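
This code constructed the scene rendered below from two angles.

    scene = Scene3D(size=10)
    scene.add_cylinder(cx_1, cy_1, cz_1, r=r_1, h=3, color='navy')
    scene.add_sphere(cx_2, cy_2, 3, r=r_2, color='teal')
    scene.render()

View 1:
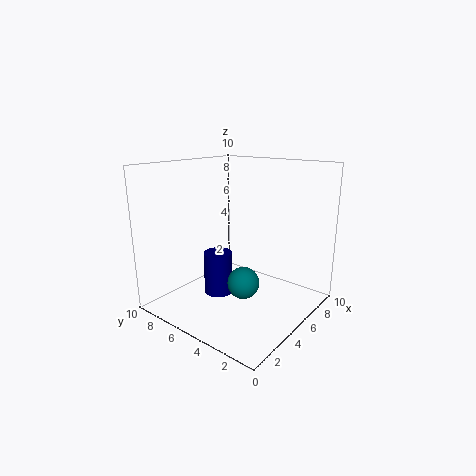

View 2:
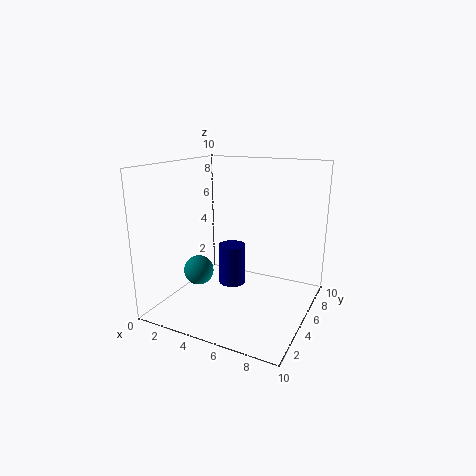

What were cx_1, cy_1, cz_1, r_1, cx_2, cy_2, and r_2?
cx_1 = 4; cy_1 = 6; cz_1 = 1; r_1 = 1; cx_2 = 3; cy_2 = 3; r_2 = 1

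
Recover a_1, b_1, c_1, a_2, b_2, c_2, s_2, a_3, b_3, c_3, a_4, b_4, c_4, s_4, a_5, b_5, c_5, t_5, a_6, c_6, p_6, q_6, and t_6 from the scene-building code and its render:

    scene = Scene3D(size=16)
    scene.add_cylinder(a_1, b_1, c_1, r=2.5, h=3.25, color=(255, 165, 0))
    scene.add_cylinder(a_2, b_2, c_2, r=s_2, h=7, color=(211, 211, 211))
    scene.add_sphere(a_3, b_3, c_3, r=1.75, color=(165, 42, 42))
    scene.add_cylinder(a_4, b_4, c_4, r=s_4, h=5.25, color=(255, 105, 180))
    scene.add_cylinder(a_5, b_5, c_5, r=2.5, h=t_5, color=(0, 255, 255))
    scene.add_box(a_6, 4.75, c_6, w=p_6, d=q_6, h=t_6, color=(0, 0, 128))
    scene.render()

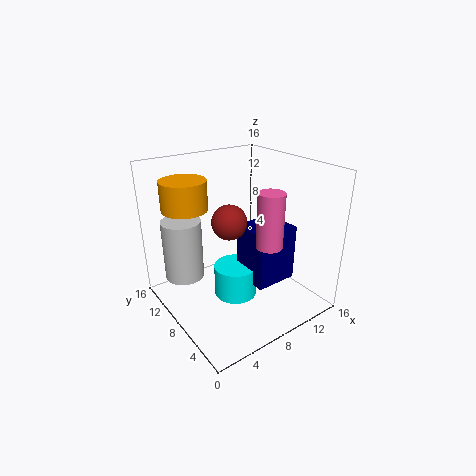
a_1 = 3.5, b_1 = 11.5, c_1 = 11.25, a_2 = 3.25, b_2 = 12.25, c_2 = 2.75, s_2 = 2.25, a_3 = 5.5, b_3 = 6, c_3 = 11.25, a_4 = 7.25, b_4 = 2, c_4 = 9.75, s_4 = 1.25, a_5 = 8, b_5 = 8.5, c_5 = 0.5, t_5 = 3.75, a_6 = 8.75, c_6 = 2.5, p_6 = 5, q_6 = 4.5, t_6 = 6.5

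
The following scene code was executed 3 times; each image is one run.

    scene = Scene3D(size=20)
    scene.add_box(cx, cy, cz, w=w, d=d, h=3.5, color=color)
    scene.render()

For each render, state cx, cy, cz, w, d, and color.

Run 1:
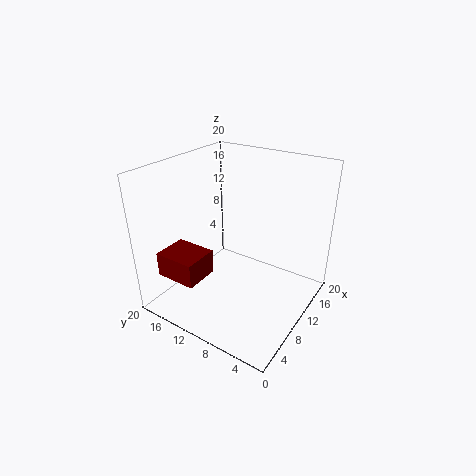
cx = 3; cy = 13; cz = 4.5; w = 5; d = 6; color = 'maroon'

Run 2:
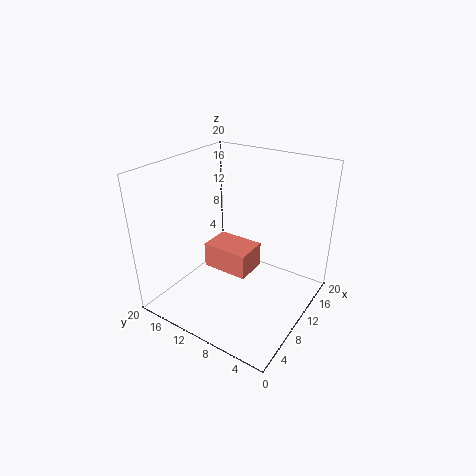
cx = 7.5; cy = 7.5; cz = 5.5; w = 4.5; d = 6.5; color = 'salmon'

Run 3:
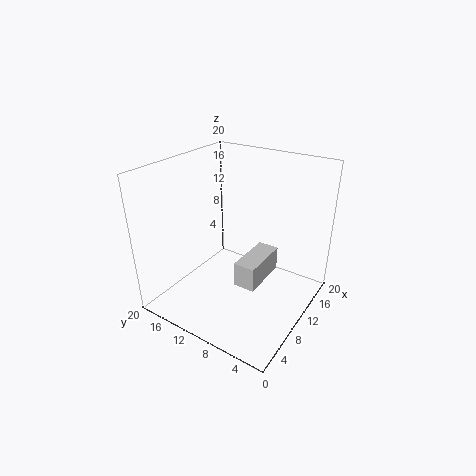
cx = 7.5; cy = 6; cz = 4; w = 7; d = 3; color = 'lightgray'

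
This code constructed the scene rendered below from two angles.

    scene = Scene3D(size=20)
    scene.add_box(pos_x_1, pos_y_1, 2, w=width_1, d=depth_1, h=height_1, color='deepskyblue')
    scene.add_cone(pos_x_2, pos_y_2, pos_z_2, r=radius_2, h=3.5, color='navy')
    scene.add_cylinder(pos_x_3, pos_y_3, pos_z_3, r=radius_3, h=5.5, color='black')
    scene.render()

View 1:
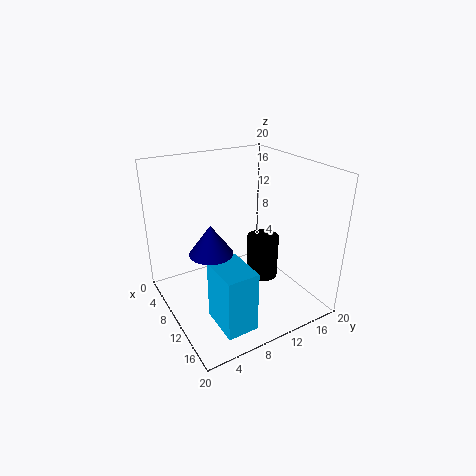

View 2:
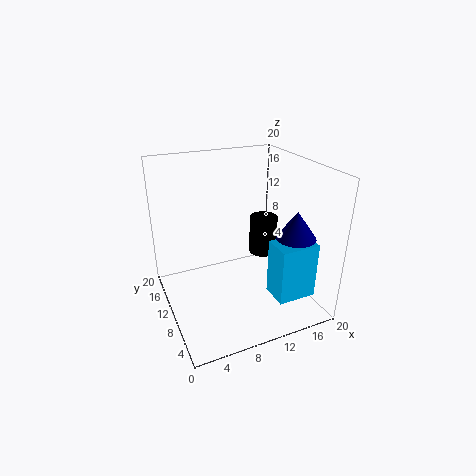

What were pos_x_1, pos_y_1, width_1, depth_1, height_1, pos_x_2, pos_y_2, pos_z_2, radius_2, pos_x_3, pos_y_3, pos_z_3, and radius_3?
pos_x_1 = 13.5; pos_y_1 = 3.5; width_1 = 5.5; depth_1 = 4; height_1 = 8; pos_x_2 = 15; pos_y_2 = 3.5; pos_z_2 = 12; radius_2 = 2.5; pos_x_3 = 14.5; pos_y_3 = 11; pos_z_3 = 6.5; radius_3 = 2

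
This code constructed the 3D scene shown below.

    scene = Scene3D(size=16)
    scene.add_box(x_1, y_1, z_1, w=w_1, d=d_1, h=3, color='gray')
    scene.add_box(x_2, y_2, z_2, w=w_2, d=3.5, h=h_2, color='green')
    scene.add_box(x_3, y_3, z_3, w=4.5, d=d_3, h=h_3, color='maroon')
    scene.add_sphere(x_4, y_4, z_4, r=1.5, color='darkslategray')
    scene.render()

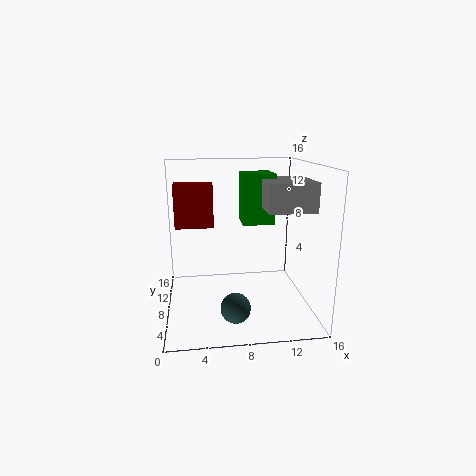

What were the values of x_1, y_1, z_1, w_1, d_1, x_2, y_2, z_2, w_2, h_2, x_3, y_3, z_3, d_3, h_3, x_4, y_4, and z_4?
x_1 = 10.5; y_1 = 4; z_1 = 11.5; w_1 = 5; d_1 = 5.5; x_2 = 8.5; y_2 = 7.5; z_2 = 9.5; w_2 = 3.5; h_2 = 5.5; x_3 = 1; y_3 = 10.5; z_3 = 8.5; d_3 = 3; h_3 = 5; x_4 = 7; y_4 = 2.5; z_4 = 2.5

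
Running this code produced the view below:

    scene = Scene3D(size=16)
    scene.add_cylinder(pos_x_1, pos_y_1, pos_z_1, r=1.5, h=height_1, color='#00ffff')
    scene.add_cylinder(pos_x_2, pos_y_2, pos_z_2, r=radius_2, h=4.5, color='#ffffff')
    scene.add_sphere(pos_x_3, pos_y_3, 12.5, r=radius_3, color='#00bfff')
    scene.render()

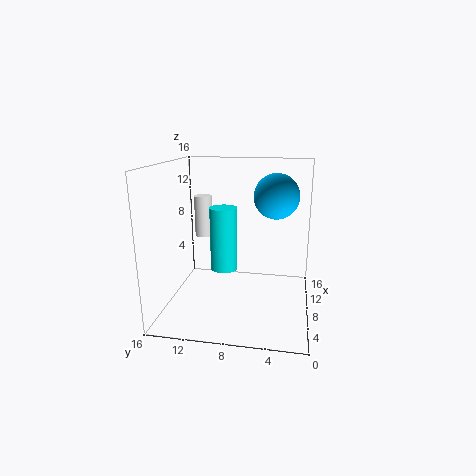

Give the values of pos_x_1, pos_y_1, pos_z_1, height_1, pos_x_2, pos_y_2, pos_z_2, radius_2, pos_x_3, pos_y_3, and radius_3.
pos_x_1 = 7.5; pos_y_1 = 9.5; pos_z_1 = 4.5; height_1 = 7; pos_x_2 = 8.5; pos_y_2 = 12; pos_z_2 = 8; radius_2 = 1; pos_x_3 = 9.5; pos_y_3 = 4; radius_3 = 2.5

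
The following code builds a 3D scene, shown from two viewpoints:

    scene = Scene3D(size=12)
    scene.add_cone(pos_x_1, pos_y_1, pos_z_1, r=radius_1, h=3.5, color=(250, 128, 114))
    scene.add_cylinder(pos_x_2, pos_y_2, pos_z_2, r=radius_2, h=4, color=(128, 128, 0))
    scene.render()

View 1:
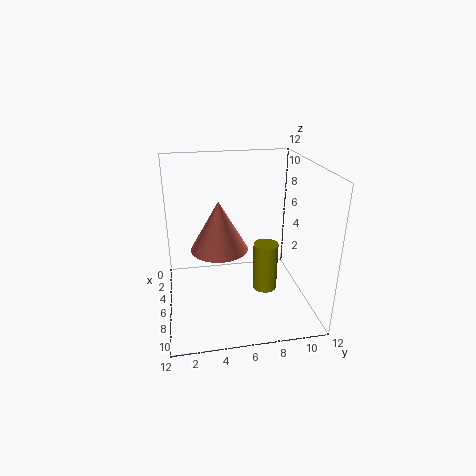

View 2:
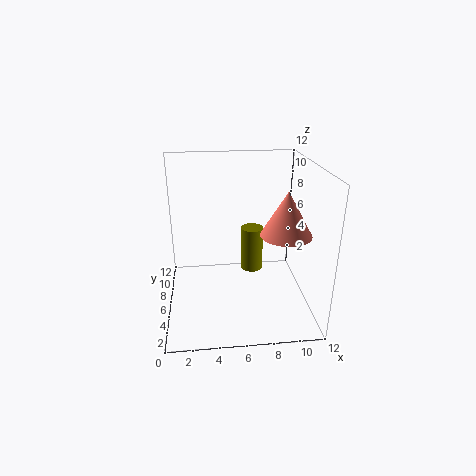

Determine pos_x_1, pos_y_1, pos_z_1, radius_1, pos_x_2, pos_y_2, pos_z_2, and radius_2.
pos_x_1 = 9.5; pos_y_1 = 4; pos_z_1 = 7; radius_1 = 2; pos_x_2 = 7.5; pos_y_2 = 8; pos_z_2 = 2; radius_2 = 1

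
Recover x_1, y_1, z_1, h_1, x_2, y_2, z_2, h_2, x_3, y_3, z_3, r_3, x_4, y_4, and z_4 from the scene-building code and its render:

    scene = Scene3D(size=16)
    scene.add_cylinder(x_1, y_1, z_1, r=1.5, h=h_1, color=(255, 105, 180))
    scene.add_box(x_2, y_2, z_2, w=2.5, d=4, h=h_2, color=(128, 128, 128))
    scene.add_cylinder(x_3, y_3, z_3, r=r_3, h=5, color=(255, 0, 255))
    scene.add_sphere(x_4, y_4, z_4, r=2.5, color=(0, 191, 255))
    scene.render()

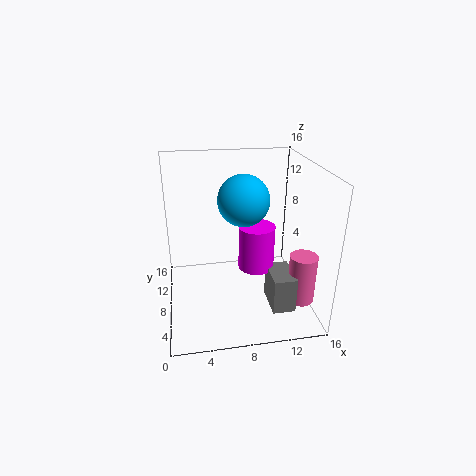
x_1 = 14.5; y_1 = 4.5; z_1 = 1.5; h_1 = 5.5; x_2 = 11; y_2 = 3; z_2 = 1; h_2 = 4; x_3 = 10; y_3 = 7.5; z_3 = 4.5; r_3 = 2; x_4 = 8; y_4 = 5; z_4 = 13.5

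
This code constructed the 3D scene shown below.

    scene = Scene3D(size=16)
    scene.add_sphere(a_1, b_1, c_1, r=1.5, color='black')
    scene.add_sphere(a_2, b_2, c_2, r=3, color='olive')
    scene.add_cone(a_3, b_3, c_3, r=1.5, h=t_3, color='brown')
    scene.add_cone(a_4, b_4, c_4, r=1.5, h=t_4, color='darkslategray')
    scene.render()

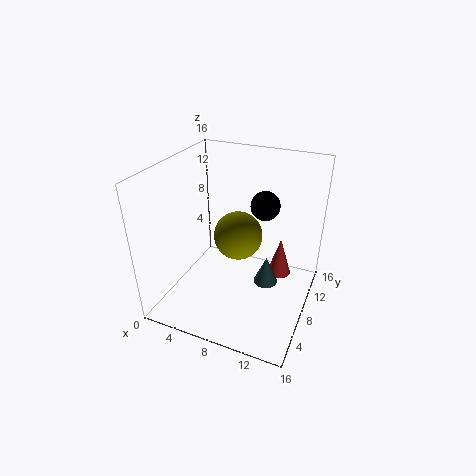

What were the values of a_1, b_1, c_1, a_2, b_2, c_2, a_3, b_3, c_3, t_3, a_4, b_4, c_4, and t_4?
a_1 = 11, b_1 = 8, c_1 = 12.5, a_2 = 6.5, b_2 = 11.5, c_2 = 6, a_3 = 11.5, b_3 = 13.5, c_3 = 0.5, t_3 = 5, a_4 = 10.5, b_4 = 11, c_4 = 0.5, t_4 = 3.5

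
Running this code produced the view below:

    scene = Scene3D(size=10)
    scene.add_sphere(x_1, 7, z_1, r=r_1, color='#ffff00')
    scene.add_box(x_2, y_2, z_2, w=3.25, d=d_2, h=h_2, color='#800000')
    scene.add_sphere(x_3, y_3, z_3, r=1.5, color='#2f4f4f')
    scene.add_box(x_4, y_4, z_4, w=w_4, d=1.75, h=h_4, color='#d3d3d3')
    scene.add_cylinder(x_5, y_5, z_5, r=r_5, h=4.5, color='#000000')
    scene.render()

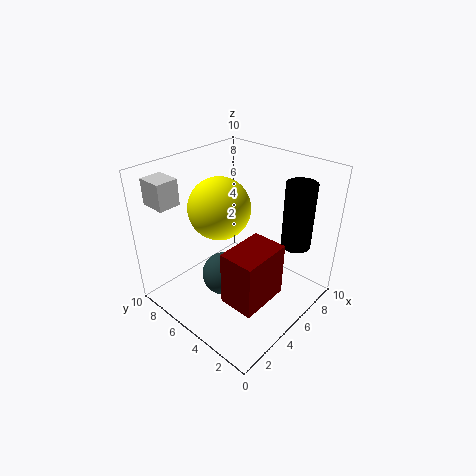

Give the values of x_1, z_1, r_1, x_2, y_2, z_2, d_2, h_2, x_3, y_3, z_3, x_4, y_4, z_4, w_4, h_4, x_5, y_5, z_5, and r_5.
x_1 = 5.25; z_1 = 6.5; r_1 = 2.25; x_2 = 1.5; y_2 = 1; z_2 = 2.75; d_2 = 2.25; h_2 = 3.5; x_3 = 3.75; y_3 = 5.25; z_3 = 2.5; x_4 = 0.75; y_4 = 7.5; z_4 = 7.75; w_4 = 1.5; h_4 = 1.75; x_5 = 7.25; y_5 = 1.75; z_5 = 4.75; r_5 = 1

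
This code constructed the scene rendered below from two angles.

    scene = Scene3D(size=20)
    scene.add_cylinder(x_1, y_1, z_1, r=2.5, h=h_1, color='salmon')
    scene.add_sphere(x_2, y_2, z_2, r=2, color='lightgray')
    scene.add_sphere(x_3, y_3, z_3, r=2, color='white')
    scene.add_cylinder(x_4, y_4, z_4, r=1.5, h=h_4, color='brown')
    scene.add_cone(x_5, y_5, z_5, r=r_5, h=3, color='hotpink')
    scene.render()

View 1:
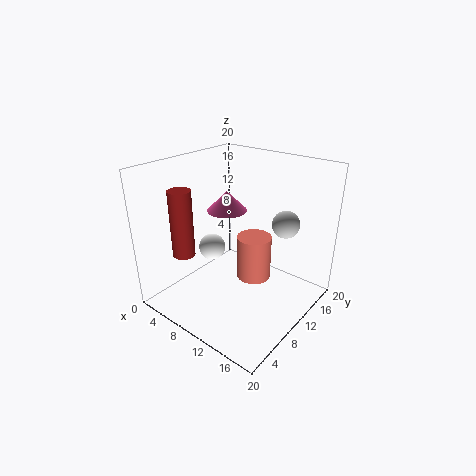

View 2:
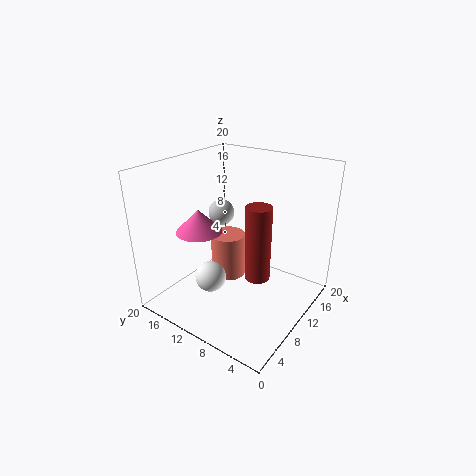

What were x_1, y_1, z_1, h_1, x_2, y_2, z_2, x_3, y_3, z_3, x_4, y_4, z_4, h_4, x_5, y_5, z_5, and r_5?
x_1 = 11
y_1 = 12.5
z_1 = 3
h_1 = 6.5
x_2 = 14
y_2 = 16
z_2 = 11
x_3 = 4.5
y_3 = 10.5
z_3 = 6.5
x_4 = 5.5
y_4 = 4
z_4 = 8.5
h_4 = 9
x_5 = 5.5
y_5 = 13
z_5 = 12
r_5 = 3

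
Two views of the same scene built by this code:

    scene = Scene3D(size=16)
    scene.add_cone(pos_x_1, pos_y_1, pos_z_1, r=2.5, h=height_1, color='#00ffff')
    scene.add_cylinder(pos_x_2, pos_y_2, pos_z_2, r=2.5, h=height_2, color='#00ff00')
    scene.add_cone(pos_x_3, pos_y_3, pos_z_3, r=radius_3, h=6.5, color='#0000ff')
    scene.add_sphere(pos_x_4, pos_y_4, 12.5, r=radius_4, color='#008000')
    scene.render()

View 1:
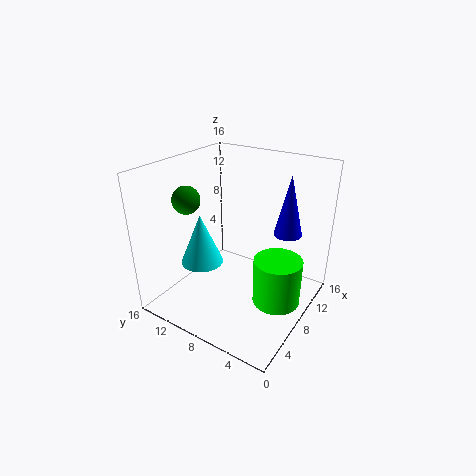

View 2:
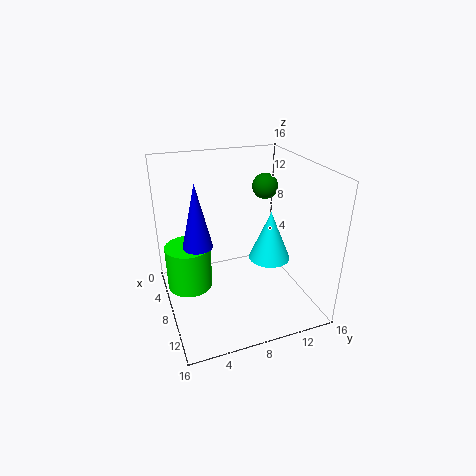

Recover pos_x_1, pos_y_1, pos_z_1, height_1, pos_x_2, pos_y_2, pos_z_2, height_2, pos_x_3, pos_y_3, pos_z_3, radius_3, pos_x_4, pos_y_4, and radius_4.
pos_x_1 = 7, pos_y_1 = 12.5, pos_z_1 = 4, height_1 = 6, pos_x_2 = 7, pos_y_2 = 2.5, pos_z_2 = 2.5, height_2 = 5, pos_x_3 = 10, pos_y_3 = 3, pos_z_3 = 9, radius_3 = 1.5, pos_x_4 = 5, pos_y_4 = 12.5, radius_4 = 1.5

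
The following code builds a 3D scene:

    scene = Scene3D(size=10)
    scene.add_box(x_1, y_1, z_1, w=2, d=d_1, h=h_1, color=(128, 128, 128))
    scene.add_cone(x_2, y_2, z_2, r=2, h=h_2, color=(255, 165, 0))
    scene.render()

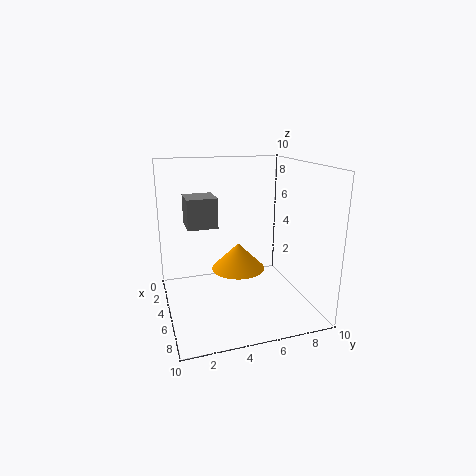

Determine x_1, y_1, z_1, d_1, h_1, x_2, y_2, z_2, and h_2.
x_1 = 3.5; y_1 = 1.5; z_1 = 6; d_1 = 2; h_1 = 2; x_2 = 3.5; y_2 = 5.5; z_2 = 2; h_2 = 2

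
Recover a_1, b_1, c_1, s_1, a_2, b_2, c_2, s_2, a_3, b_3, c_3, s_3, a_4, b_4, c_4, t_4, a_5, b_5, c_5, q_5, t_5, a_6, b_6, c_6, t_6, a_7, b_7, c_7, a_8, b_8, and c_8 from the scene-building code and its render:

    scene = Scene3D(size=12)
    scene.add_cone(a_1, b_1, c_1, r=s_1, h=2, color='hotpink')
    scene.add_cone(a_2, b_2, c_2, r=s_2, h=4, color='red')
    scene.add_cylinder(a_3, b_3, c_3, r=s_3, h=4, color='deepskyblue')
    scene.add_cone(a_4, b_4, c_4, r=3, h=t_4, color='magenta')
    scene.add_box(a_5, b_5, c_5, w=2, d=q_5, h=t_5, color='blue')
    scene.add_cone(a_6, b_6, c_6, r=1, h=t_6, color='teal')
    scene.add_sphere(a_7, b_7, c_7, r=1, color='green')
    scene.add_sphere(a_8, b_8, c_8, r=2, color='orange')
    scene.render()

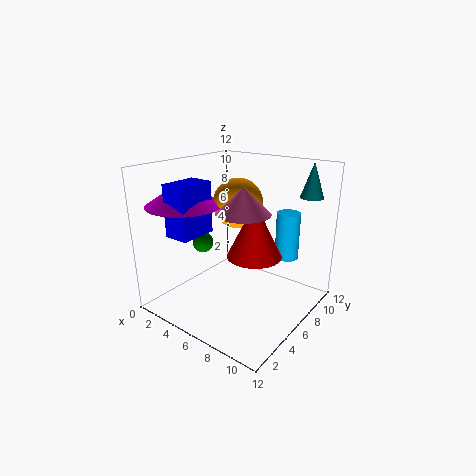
a_1 = 8
b_1 = 4
c_1 = 9
s_1 = 2
a_2 = 9
b_2 = 4
c_2 = 6
s_2 = 2
a_3 = 9
b_3 = 9
c_3 = 4
s_3 = 1
a_4 = 3
b_4 = 3
c_4 = 9
t_4 = 2
a_5 = 3
b_5 = 1
c_5 = 7
q_5 = 3
t_5 = 4
a_6 = 10
b_6 = 11
c_6 = 9
t_6 = 3
a_7 = 1
b_7 = 7
c_7 = 4
a_8 = 6
b_8 = 6
c_8 = 9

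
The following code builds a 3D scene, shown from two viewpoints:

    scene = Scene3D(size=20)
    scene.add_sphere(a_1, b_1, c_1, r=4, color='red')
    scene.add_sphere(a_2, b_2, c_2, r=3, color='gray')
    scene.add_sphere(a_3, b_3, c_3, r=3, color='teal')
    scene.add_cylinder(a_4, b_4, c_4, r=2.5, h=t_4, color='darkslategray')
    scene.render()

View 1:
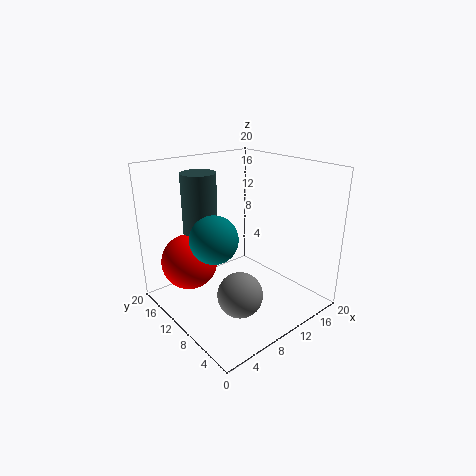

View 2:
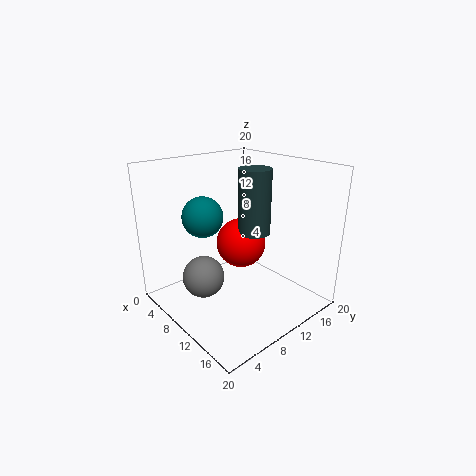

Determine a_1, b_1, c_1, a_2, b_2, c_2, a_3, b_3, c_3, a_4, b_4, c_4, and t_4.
a_1 = 5; b_1 = 15; c_1 = 6; a_2 = 7; b_2 = 6; c_2 = 4; a_3 = 4.5; b_3 = 8; c_3 = 12; a_4 = 7.5; b_4 = 15.5; c_4 = 8.5; t_4 = 10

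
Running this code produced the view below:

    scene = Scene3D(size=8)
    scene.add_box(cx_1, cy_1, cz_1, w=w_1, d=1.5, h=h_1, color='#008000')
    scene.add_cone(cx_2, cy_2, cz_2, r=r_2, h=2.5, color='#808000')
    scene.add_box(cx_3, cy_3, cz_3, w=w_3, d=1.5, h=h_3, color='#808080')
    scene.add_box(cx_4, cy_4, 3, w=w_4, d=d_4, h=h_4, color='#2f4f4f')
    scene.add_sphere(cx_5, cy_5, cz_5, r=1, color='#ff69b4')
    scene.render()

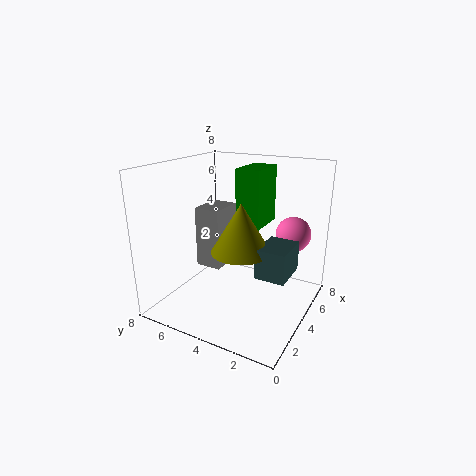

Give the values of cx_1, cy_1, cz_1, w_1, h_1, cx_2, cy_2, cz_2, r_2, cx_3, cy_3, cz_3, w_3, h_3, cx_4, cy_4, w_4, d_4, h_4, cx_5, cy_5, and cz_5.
cx_1 = 5.5
cy_1 = 3.5
cz_1 = 4
w_1 = 2.5
h_1 = 3.5
cx_2 = 2.5
cy_2 = 3
cz_2 = 4
r_2 = 1.5
cx_3 = 3.5
cy_3 = 5
cz_3 = 2
w_3 = 2
h_3 = 3.5
cx_4 = 2
cy_4 = 0.5
w_4 = 2
d_4 = 1.5
h_4 = 1.5
cx_5 = 6
cy_5 = 1.5
cz_5 = 4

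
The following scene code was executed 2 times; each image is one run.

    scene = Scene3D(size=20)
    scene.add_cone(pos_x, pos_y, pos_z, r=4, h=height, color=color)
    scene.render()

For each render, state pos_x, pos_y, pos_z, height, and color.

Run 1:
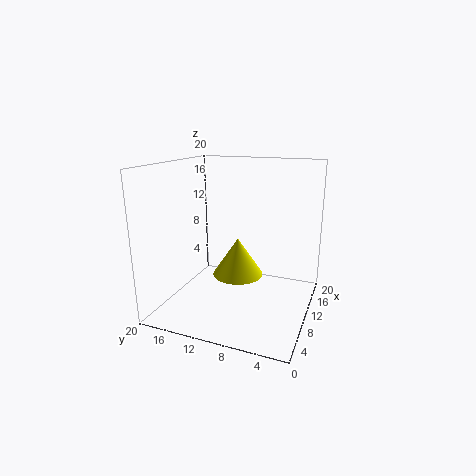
pos_x = 15
pos_y = 12
pos_z = 2
height = 6
color = 'yellow'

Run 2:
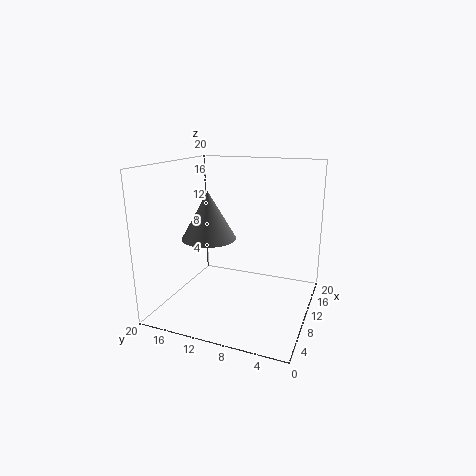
pos_x = 11
pos_y = 15
pos_z = 9
height = 7
color = 'gray'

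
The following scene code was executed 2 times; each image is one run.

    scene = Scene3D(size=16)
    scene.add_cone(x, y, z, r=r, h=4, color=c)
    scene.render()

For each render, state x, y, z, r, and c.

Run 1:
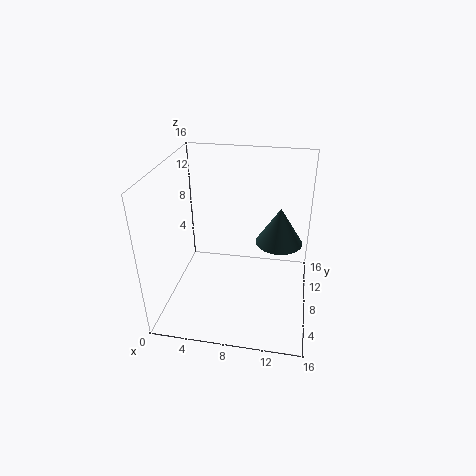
x = 12.5; y = 8; z = 8; r = 2.5; c = 'darkslategray'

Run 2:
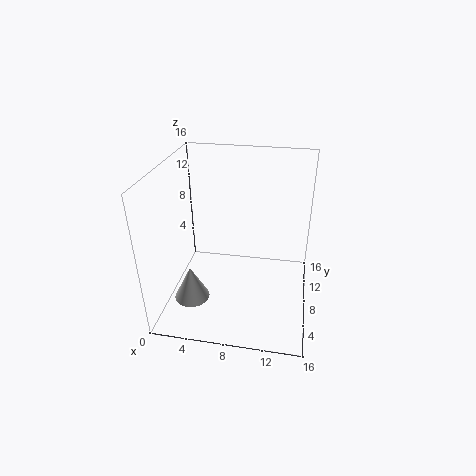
x = 3; y = 5.5; z = 1; r = 2; c = 'lightgray'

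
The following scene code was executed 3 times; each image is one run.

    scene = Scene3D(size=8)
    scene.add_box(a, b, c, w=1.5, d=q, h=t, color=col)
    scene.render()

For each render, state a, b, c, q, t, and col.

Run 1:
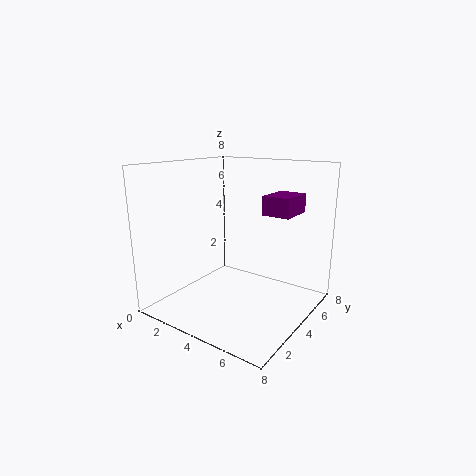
a = 5.5; b = 4; c = 5.5; q = 2; t = 1; col = 'purple'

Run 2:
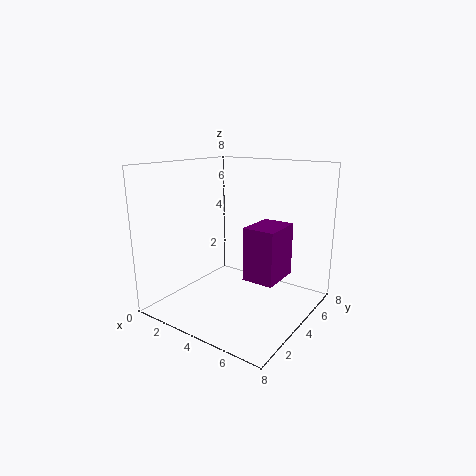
a = 6; b = 1.5; c = 3; q = 2; t = 2.5; col = 'purple'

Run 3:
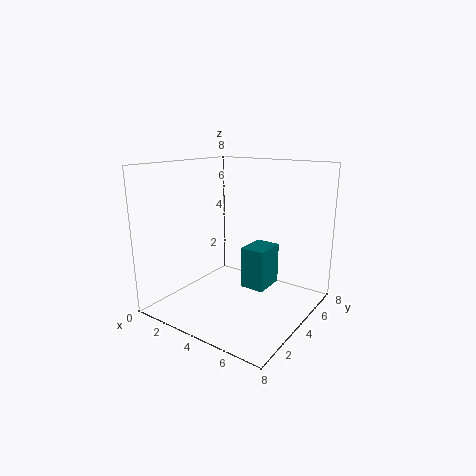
a = 3.5; b = 5; c = 0.5; q = 2; t = 2.5; col = 'teal'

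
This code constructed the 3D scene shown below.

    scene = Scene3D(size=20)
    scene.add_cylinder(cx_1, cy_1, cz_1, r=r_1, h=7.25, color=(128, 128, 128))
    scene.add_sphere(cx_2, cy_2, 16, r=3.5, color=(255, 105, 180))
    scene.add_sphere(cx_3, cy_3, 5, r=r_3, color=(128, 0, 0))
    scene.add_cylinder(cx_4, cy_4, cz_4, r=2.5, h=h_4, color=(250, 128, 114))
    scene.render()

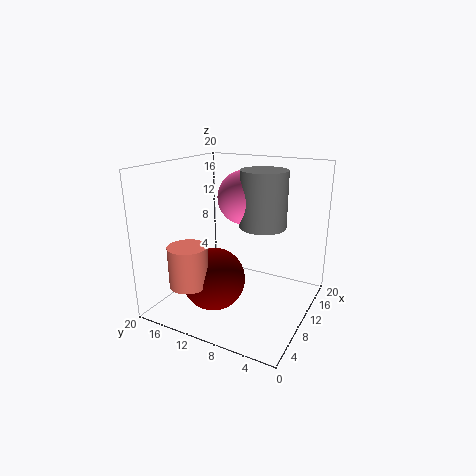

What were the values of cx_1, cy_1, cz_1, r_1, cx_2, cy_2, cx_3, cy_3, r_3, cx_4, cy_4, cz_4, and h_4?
cx_1 = 9.25
cy_1 = 6
cz_1 = 12.5
r_1 = 3
cx_2 = 9.5
cy_2 = 8.75
cx_3 = 6.25
cy_3 = 11.75
r_3 = 4.25
cx_4 = 2.75
cy_4 = 13.25
cz_4 = 5.5
h_4 = 5.25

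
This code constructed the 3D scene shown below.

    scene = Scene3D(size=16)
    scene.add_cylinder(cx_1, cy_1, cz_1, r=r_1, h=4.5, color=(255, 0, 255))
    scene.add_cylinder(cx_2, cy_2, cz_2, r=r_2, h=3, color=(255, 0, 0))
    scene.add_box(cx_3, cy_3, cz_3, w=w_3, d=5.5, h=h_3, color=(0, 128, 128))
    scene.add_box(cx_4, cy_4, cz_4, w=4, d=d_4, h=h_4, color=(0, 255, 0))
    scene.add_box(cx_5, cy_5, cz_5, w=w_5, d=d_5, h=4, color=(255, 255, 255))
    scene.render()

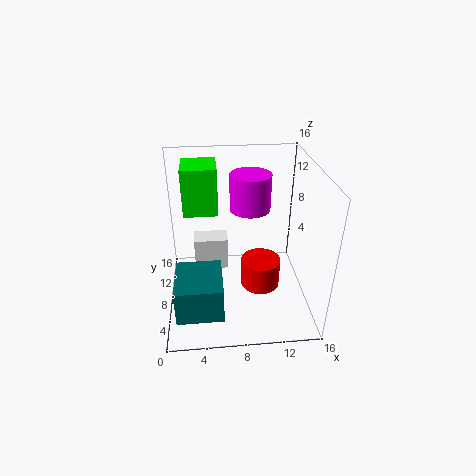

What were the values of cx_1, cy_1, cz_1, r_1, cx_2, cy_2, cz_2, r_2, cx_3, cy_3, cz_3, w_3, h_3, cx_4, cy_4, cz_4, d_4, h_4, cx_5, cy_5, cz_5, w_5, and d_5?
cx_1 = 10
cy_1 = 13
cz_1 = 9
r_1 = 2.5
cx_2 = 10
cy_2 = 4.5
cz_2 = 4.5
r_2 = 2
cx_3 = 1
cy_3 = 2
cz_3 = 1.5
w_3 = 5
h_3 = 4
cx_4 = 2
cy_4 = 10.5
cz_4 = 9.5
d_4 = 4.5
h_4 = 5.5
cx_5 = 3
cy_5 = 10
cz_5 = 2.5
w_5 = 4
d_5 = 2.5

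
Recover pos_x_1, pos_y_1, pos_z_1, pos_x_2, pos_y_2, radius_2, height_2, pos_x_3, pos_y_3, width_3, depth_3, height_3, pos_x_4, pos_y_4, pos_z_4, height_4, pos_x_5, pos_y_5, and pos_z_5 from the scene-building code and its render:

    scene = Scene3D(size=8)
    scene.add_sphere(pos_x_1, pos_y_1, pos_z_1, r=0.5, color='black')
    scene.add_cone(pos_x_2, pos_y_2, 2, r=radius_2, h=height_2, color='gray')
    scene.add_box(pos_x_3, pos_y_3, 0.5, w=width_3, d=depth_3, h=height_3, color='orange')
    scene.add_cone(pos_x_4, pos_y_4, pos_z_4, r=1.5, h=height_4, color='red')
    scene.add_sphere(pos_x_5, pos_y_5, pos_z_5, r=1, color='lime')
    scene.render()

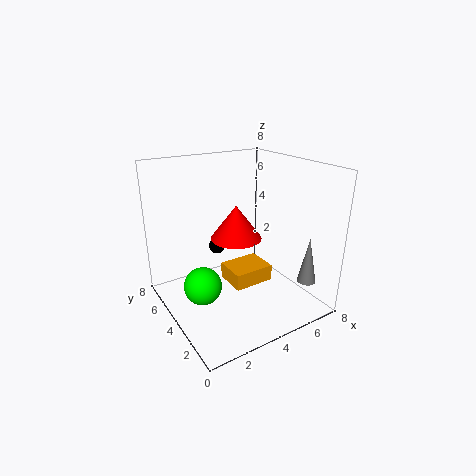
pos_x_1 = 4
pos_y_1 = 6.5
pos_z_1 = 2.5
pos_x_2 = 6.5
pos_y_2 = 1
radius_2 = 0.5
height_2 = 2.5
pos_x_3 = 4
pos_y_3 = 4
width_3 = 2.5
depth_3 = 2
height_3 = 1
pos_x_4 = 4.5
pos_y_4 = 5
pos_z_4 = 3.5
height_4 = 2
pos_x_5 = 1.5
pos_y_5 = 3.5
pos_z_5 = 2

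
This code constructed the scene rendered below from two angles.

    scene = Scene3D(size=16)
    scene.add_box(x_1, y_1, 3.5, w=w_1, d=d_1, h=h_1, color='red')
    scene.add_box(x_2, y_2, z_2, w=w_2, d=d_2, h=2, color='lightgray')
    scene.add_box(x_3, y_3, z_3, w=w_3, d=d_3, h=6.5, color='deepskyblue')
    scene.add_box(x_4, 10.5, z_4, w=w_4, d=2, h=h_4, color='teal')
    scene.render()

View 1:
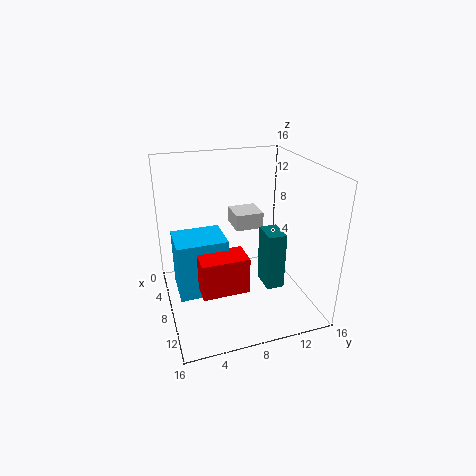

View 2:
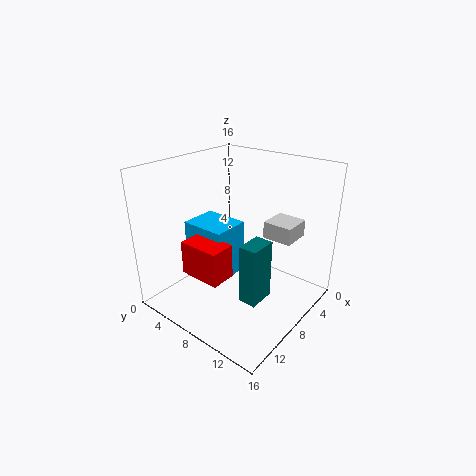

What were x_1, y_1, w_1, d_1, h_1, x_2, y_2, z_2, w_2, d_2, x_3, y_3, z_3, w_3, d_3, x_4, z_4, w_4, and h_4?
x_1 = 9
y_1 = 3
w_1 = 3
d_1 = 5
h_1 = 4
x_2 = 1
y_2 = 9
z_2 = 7
w_2 = 3.5
d_2 = 3.5
x_3 = 5
y_3 = 1
z_3 = 2
w_3 = 4.5
d_3 = 5.5
x_4 = 8
z_4 = 2.5
w_4 = 3
h_4 = 6.5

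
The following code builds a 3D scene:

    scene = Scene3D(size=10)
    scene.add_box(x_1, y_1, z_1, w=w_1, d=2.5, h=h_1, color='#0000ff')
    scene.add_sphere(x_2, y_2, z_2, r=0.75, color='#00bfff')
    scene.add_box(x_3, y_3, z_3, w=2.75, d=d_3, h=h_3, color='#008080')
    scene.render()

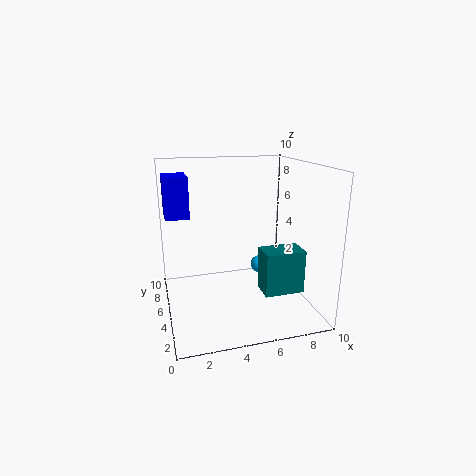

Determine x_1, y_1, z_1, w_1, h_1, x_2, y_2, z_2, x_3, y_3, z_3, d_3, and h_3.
x_1 = 0.25; y_1 = 7; z_1 = 6; w_1 = 1.75; h_1 = 3; x_2 = 8; y_2 = 8.75; z_2 = 1; x_3 = 6.25; y_3 = 2.5; z_3 = 1.5; d_3 = 1.75; h_3 = 3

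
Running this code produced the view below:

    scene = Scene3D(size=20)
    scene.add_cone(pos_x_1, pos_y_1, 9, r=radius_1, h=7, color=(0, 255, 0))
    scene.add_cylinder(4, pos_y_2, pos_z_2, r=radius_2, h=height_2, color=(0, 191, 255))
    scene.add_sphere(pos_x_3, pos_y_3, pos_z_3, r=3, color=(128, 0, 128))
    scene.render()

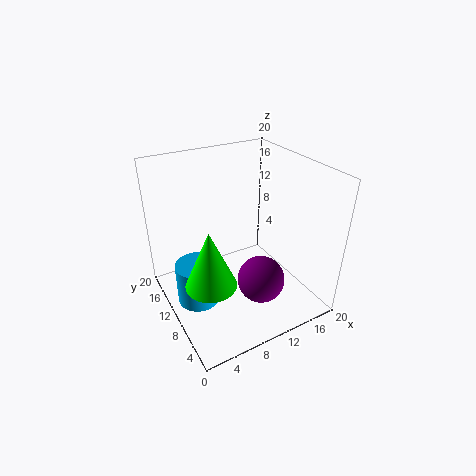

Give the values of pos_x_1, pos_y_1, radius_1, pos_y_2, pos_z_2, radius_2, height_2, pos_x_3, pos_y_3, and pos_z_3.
pos_x_1 = 3, pos_y_1 = 4, radius_1 = 3, pos_y_2 = 11, pos_z_2 = 1, radius_2 = 3, height_2 = 6, pos_x_3 = 10, pos_y_3 = 4, pos_z_3 = 7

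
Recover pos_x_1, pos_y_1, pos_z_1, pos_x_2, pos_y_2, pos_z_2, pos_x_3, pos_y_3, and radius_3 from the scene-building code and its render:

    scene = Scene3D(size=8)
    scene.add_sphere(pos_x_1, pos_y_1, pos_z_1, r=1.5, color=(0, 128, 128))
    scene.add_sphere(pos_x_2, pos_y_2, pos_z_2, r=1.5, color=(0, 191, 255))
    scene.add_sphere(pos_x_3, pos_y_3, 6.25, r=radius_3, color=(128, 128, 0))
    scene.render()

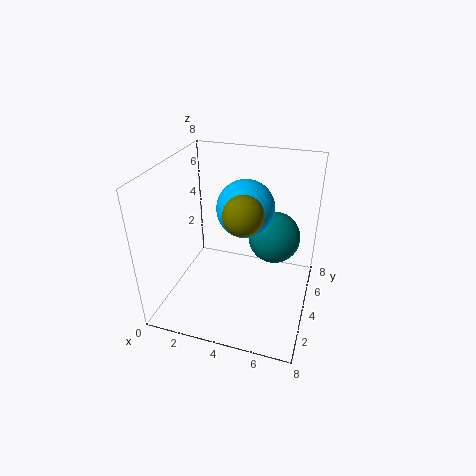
pos_x_1 = 5.75; pos_y_1 = 5.5; pos_z_1 = 3.5; pos_x_2 = 4.5; pos_y_2 = 3.75; pos_z_2 = 6; pos_x_3 = 4.75; pos_y_3 = 2.5; radius_3 = 1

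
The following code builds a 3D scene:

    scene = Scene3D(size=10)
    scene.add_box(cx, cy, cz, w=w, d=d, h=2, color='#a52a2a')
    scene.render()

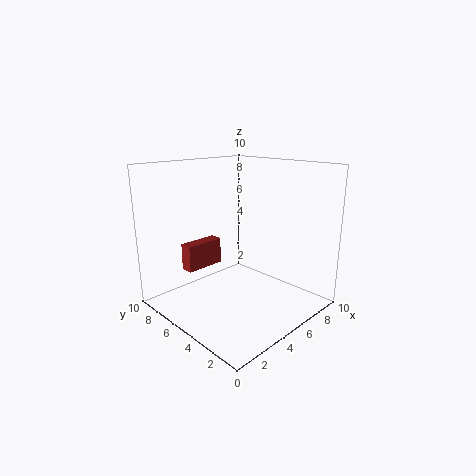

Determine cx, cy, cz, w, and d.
cx = 3; cy = 8; cz = 2; w = 3; d = 1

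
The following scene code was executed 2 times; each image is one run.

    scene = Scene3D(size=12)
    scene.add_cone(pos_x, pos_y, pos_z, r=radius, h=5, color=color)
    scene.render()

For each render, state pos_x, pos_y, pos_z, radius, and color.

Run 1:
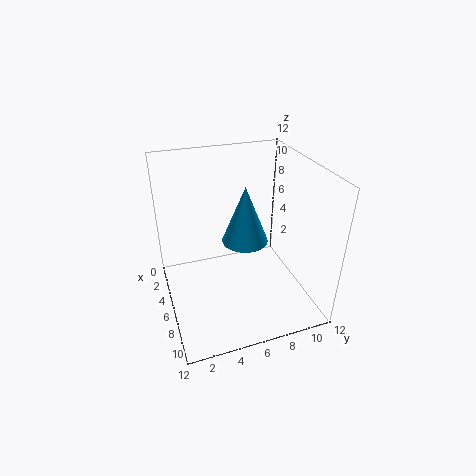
pos_x = 5; pos_y = 7; pos_z = 5; radius = 2; color = 'deepskyblue'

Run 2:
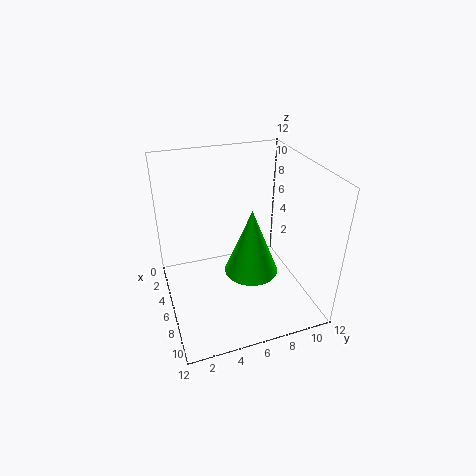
pos_x = 9; pos_y = 6; pos_z = 5; radius = 2; color = 'lime'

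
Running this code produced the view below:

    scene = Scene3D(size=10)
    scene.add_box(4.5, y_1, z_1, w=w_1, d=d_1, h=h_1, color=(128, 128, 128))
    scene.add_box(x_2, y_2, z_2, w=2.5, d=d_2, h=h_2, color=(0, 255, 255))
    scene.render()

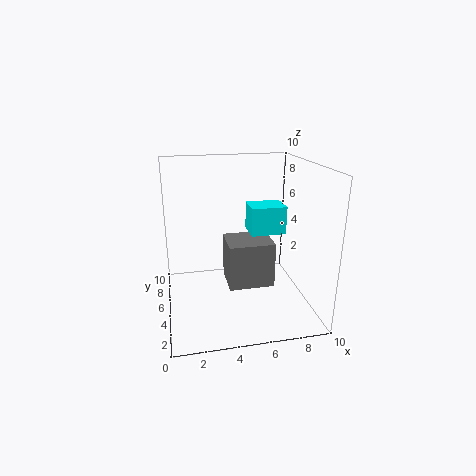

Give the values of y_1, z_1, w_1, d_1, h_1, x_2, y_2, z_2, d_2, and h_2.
y_1 = 5.5, z_1 = 0.5, w_1 = 3.5, d_1 = 3, h_1 = 3.5, x_2 = 6, y_2 = 5, z_2 = 5, d_2 = 2, h_2 = 2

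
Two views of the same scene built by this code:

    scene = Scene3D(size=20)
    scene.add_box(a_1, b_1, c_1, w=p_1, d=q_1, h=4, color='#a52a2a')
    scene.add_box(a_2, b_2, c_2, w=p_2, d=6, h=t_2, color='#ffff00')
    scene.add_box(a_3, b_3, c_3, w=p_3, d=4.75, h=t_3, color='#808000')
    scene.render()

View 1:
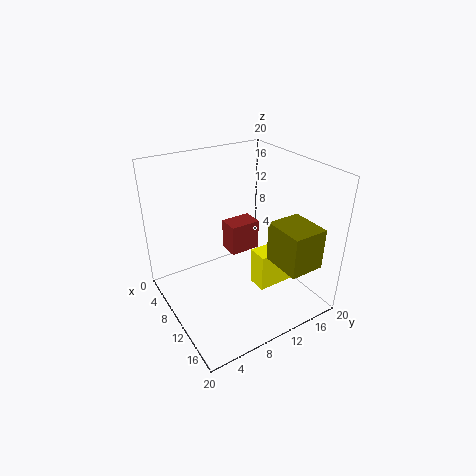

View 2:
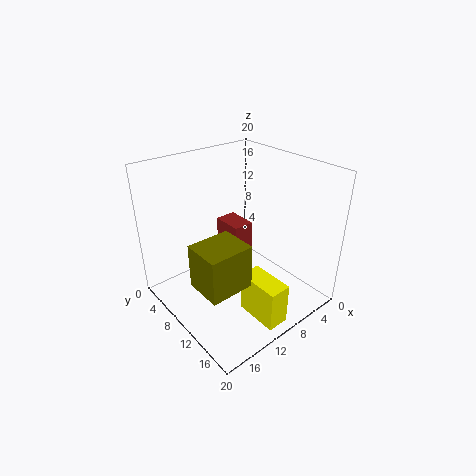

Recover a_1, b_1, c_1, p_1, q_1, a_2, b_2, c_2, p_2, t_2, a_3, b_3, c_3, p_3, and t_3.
a_1 = 9.25; b_1 = 8; c_1 = 9; p_1 = 2.75; q_1 = 4; a_2 = 9; b_2 = 13; c_2 = 0.75; p_2 = 3; t_2 = 5.75; a_3 = 13.75; b_3 = 12.25; c_3 = 8; p_3 = 5.5; t_3 = 5.5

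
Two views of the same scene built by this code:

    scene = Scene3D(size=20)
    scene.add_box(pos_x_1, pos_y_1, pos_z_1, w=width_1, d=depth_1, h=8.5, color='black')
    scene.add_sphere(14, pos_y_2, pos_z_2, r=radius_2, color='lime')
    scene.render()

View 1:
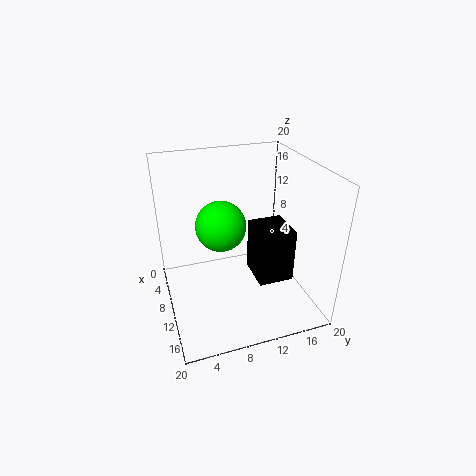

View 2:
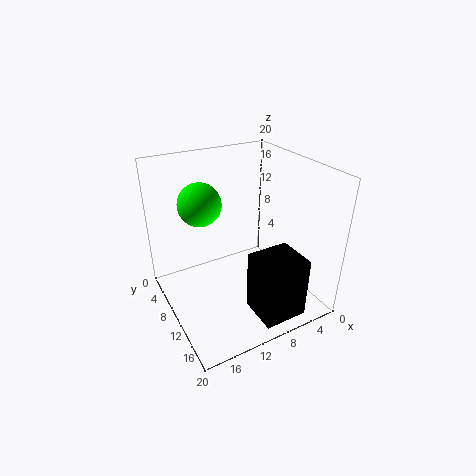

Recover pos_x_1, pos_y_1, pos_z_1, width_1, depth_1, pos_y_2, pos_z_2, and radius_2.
pos_x_1 = 4.5, pos_y_1 = 13.5, pos_z_1 = 1, width_1 = 6, depth_1 = 5.5, pos_y_2 = 6.5, pos_z_2 = 14.5, radius_2 = 3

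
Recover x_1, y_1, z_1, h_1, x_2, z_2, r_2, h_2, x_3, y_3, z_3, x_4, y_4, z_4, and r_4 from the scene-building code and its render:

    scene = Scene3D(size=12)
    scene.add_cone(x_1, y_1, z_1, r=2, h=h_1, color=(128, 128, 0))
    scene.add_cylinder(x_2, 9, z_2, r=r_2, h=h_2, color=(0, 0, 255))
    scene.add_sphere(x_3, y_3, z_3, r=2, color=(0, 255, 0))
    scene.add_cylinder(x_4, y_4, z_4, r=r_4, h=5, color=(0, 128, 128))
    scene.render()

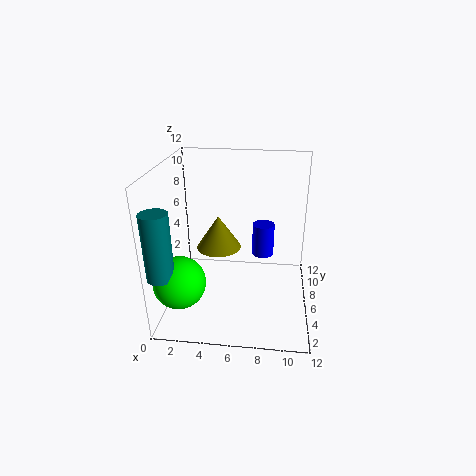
x_1 = 4
y_1 = 8
z_1 = 4
h_1 = 3
x_2 = 8
z_2 = 3
r_2 = 1
h_2 = 3
x_3 = 2
y_3 = 2
z_3 = 4
x_4 = 1
y_4 = 1
z_4 = 5
r_4 = 1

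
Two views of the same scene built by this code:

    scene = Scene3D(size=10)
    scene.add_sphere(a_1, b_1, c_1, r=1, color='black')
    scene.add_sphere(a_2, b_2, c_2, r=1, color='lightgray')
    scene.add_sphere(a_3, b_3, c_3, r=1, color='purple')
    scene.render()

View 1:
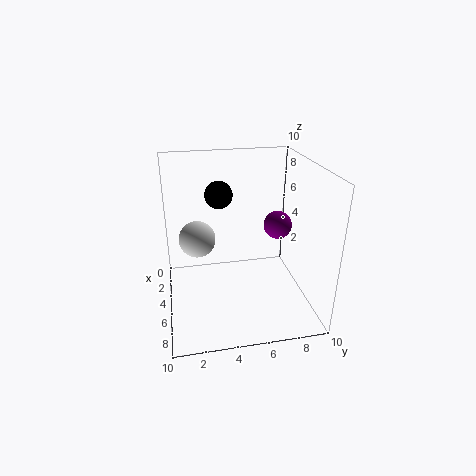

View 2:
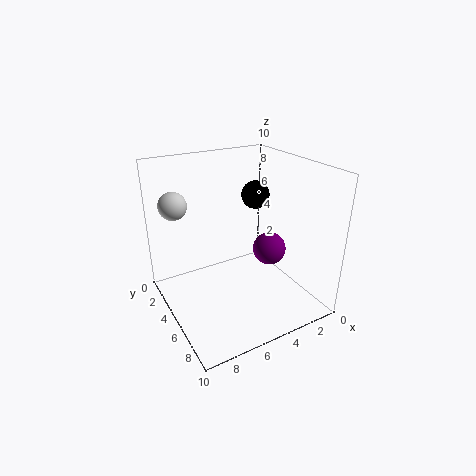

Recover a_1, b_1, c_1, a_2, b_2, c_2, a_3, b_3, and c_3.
a_1 = 3
b_1 = 4
c_1 = 7.5
a_2 = 8.5
b_2 = 2
c_2 = 7
a_3 = 4.5
b_3 = 8
c_3 = 5.5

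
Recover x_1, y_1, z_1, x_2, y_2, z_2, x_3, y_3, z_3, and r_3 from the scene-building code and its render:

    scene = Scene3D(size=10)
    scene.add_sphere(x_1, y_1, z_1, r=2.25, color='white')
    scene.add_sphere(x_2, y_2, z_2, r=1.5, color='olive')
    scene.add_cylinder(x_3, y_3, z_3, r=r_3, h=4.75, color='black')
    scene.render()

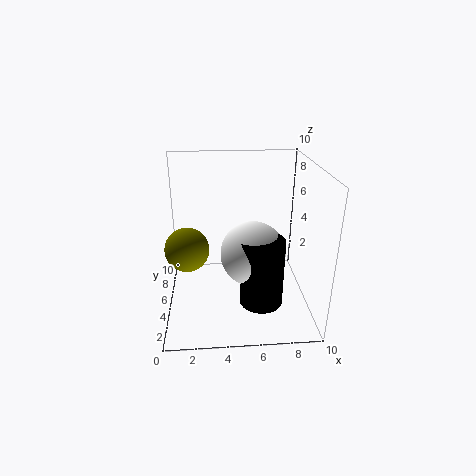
x_1 = 6; y_1 = 4.5; z_1 = 4; x_2 = 1.5; y_2 = 4.5; z_2 = 4.5; x_3 = 6.5; y_3 = 3.5; z_3 = 0.75; r_3 = 1.5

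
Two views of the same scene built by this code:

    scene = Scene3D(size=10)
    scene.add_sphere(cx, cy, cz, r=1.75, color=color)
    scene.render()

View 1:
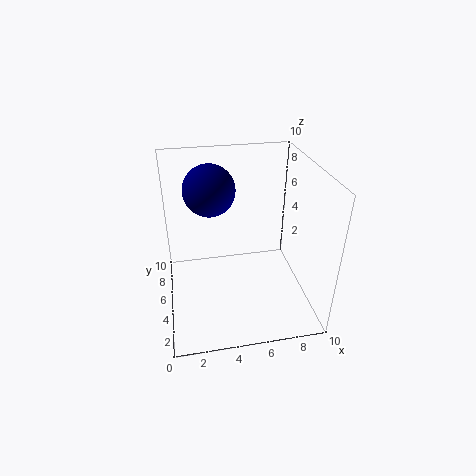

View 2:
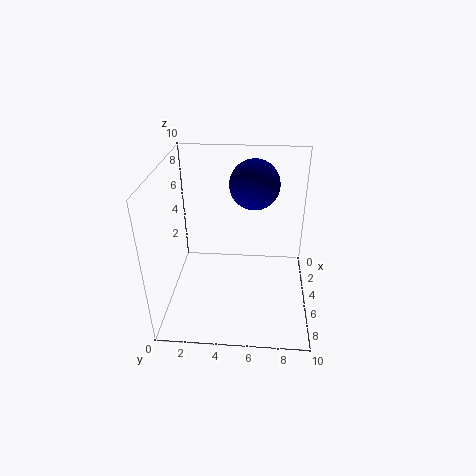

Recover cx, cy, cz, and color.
cx = 3.25, cy = 6, cz = 8.25, color = 'navy'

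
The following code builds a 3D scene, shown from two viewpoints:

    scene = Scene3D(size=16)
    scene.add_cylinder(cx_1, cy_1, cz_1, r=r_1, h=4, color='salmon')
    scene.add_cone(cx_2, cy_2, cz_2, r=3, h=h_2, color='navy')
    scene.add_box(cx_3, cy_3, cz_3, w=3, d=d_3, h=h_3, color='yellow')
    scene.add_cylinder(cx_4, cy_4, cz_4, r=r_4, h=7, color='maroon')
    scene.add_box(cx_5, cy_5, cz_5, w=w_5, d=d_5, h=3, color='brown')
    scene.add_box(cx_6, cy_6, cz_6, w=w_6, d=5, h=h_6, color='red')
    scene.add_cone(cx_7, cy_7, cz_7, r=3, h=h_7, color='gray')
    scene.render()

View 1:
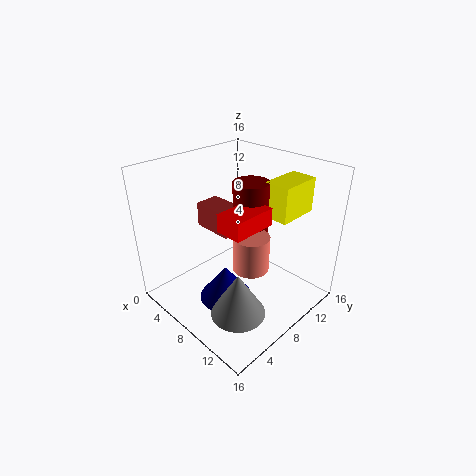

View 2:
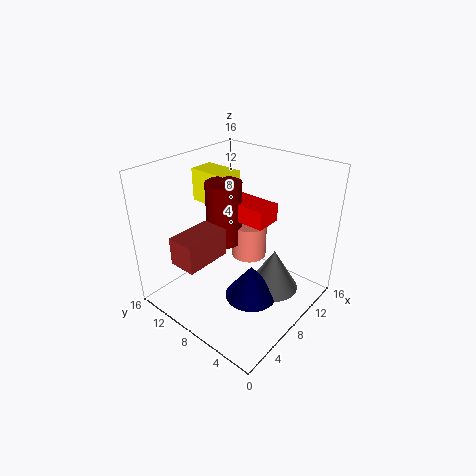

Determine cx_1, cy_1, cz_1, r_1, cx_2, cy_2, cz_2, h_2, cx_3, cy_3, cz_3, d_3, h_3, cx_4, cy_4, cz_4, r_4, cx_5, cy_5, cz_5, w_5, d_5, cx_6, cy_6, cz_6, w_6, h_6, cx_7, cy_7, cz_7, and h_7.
cx_1 = 10, cy_1 = 8, cz_1 = 5, r_1 = 2, cx_2 = 8, cy_2 = 6, cz_2 = 1, h_2 = 4, cx_3 = 9, cy_3 = 11, cz_3 = 10, d_3 = 5, h_3 = 4, cx_4 = 8, cy_4 = 10, cz_4 = 7, r_4 = 2, cx_5 = 1, cy_5 = 8, cz_5 = 7, w_5 = 5, d_5 = 3, cx_6 = 8, cy_6 = 5, cz_6 = 10, w_6 = 3, h_6 = 2, cx_7 = 11, cy_7 = 5, cz_7 = 1, h_7 = 5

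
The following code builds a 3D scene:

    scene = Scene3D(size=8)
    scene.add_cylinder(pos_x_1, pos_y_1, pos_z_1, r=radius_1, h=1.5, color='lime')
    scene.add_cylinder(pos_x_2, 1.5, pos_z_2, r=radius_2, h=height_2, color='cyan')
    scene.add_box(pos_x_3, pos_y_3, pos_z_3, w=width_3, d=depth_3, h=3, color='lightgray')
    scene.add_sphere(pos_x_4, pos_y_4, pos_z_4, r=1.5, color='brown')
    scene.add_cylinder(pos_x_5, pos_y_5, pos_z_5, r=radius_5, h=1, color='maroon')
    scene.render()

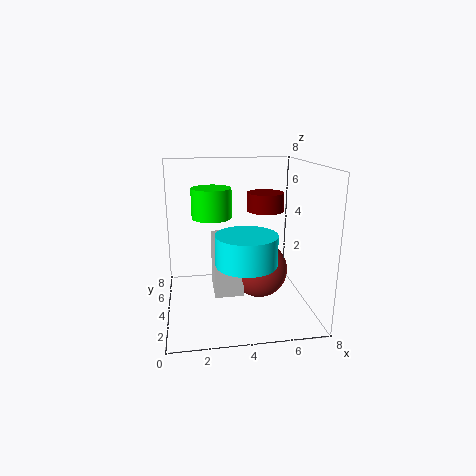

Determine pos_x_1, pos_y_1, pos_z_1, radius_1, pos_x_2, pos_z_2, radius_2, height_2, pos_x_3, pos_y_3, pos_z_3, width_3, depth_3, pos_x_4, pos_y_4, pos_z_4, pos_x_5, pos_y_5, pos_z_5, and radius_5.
pos_x_1 = 2.5; pos_y_1 = 3; pos_z_1 = 5.5; radius_1 = 1; pos_x_2 = 4; pos_z_2 = 3.5; radius_2 = 1.5; height_2 = 1.5; pos_x_3 = 2.5; pos_y_3 = 2; pos_z_3 = 1.5; width_3 = 1.5; depth_3 = 2; pos_x_4 = 5; pos_y_4 = 3; pos_z_4 = 2.5; pos_x_5 = 5.5; pos_y_5 = 4; pos_z_5 = 5.5; radius_5 = 1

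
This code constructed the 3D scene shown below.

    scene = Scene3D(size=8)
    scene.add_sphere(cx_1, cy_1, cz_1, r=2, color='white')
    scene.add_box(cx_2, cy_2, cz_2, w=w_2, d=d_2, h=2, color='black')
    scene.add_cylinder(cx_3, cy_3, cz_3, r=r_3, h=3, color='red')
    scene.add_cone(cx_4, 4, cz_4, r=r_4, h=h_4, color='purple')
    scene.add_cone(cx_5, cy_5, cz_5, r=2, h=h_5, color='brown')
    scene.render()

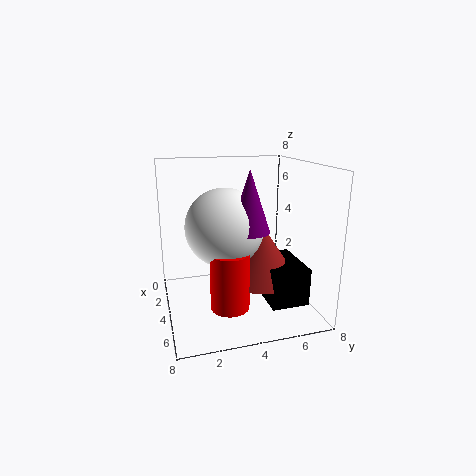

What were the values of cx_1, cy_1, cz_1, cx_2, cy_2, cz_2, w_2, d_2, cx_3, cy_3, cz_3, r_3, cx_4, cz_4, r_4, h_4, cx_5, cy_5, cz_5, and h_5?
cx_1 = 5; cy_1 = 3; cz_1 = 5; cx_2 = 4; cy_2 = 5; cz_2 = 1; w_2 = 3; d_2 = 2; cx_3 = 6; cy_3 = 3; cz_3 = 1; r_3 = 1; cx_4 = 6; cz_4 = 5; r_4 = 1; h_4 = 3; cx_5 = 5; cy_5 = 5; cz_5 = 2; h_5 = 3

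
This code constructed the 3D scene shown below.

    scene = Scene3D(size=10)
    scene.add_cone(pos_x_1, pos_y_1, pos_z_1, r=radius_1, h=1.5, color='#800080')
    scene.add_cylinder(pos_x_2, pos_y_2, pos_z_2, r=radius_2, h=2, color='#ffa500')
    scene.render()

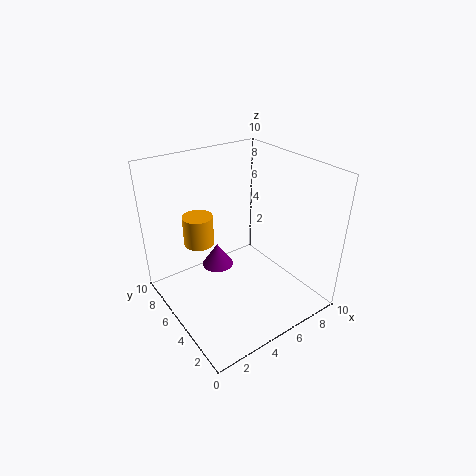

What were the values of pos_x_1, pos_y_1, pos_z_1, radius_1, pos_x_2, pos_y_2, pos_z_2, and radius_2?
pos_x_1 = 3; pos_y_1 = 4.5; pos_z_1 = 4; radius_1 = 1; pos_x_2 = 2.5; pos_y_2 = 6; pos_z_2 = 5; radius_2 = 1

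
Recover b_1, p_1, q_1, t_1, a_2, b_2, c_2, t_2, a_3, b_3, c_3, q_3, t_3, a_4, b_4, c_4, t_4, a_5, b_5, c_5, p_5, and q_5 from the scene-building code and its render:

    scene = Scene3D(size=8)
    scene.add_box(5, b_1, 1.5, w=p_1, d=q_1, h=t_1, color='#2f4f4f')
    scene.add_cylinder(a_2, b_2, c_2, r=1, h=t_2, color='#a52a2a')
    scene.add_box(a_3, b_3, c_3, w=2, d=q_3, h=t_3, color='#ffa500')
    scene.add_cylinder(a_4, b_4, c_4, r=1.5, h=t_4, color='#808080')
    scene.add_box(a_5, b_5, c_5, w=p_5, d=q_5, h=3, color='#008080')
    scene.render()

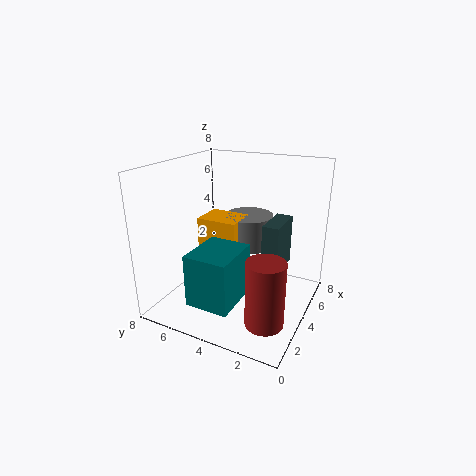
b_1 = 2; p_1 = 2.5; q_1 = 1; t_1 = 3; a_2 = 2; b_2 = 1.5; c_2 = 0.5; t_2 = 3.5; a_3 = 4.5; b_3 = 4.5; c_3 = 1.5; q_3 = 2.5; t_3 = 3; a_4 = 6.5; b_4 = 4.5; c_4 = 2.5; t_4 = 2; a_5 = 1.5; b_5 = 3.5; c_5 = 0.5; p_5 = 3; q_5 = 2.5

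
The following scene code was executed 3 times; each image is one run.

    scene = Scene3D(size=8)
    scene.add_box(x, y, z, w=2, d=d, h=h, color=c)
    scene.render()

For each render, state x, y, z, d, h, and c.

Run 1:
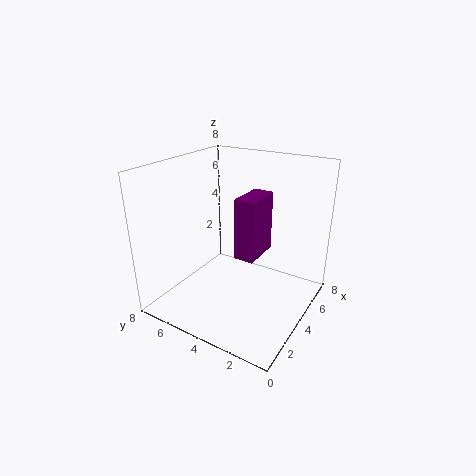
x = 2, y = 2, z = 4, d = 1, h = 3, c = 'purple'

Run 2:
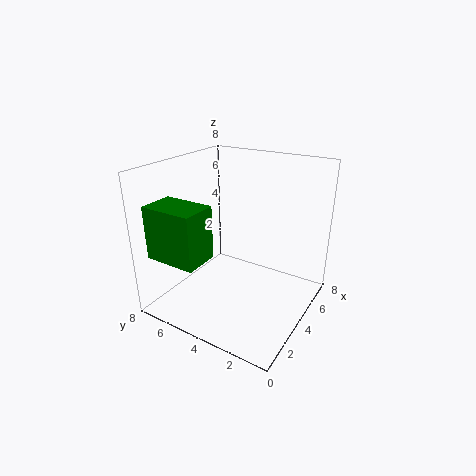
x = 1, y = 5, z = 3, d = 3, h = 3, c = 'green'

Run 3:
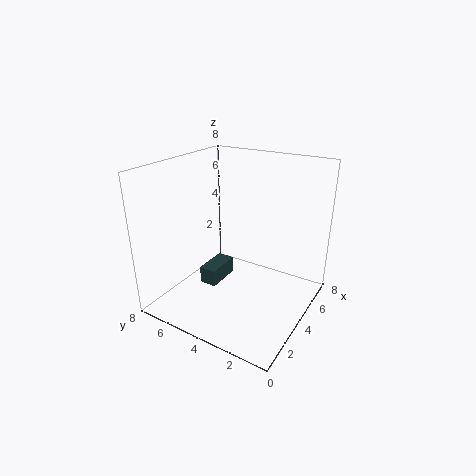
x = 3, y = 5, z = 1, d = 1, h = 1, c = 'darkslategray'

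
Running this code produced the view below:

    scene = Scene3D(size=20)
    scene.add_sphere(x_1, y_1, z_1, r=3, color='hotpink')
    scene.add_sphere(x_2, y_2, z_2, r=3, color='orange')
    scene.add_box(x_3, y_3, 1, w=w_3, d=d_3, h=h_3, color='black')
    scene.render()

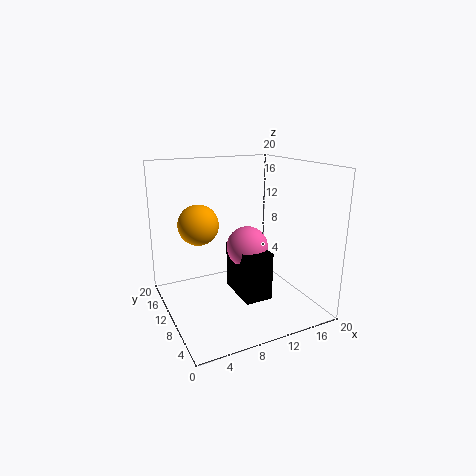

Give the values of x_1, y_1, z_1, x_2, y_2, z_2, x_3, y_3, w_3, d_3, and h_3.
x_1 = 12; y_1 = 11; z_1 = 8; x_2 = 6; y_2 = 15; z_2 = 11; x_3 = 10; y_3 = 7; w_3 = 4; d_3 = 7; h_3 = 7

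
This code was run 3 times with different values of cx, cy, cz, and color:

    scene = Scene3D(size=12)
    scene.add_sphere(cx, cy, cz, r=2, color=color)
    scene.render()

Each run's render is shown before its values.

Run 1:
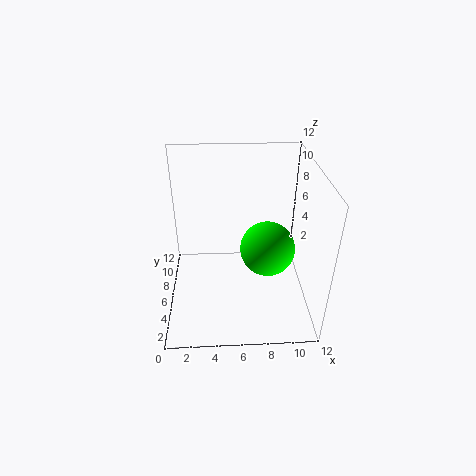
cx = 8, cy = 3, cz = 7, color = 'lime'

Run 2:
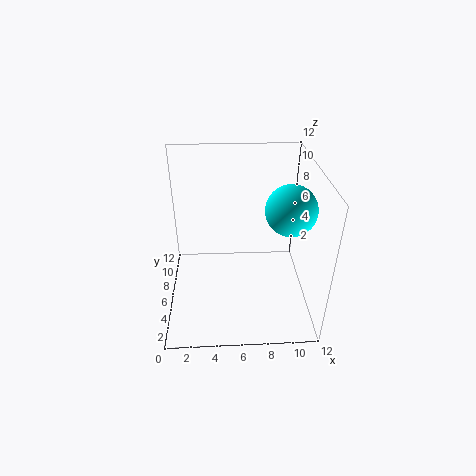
cx = 10, cy = 5, cz = 9, color = 'cyan'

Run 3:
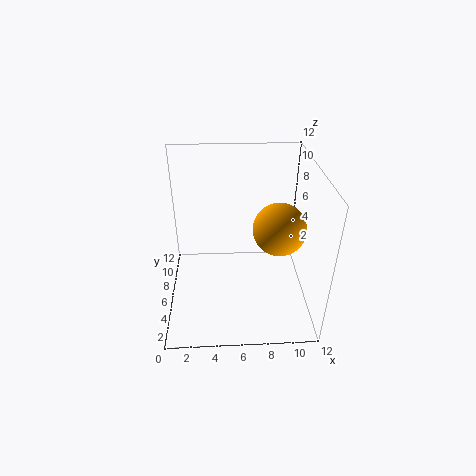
cx = 9, cy = 4, cz = 8, color = 'orange'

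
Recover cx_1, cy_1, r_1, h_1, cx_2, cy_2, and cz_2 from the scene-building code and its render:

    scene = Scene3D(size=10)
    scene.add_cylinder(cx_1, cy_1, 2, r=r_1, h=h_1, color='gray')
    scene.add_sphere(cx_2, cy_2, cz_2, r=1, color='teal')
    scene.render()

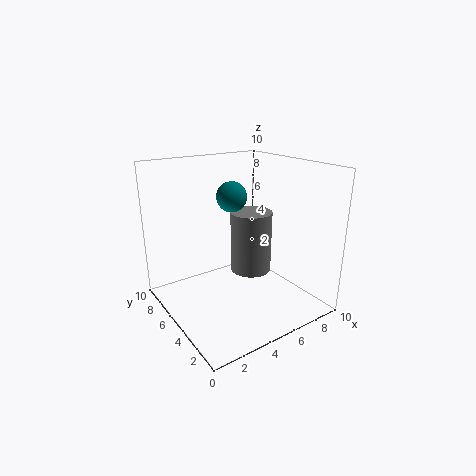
cx_1 = 6.5; cy_1 = 5.5; r_1 = 1.5; h_1 = 4.5; cx_2 = 4.5; cy_2 = 5; cz_2 = 8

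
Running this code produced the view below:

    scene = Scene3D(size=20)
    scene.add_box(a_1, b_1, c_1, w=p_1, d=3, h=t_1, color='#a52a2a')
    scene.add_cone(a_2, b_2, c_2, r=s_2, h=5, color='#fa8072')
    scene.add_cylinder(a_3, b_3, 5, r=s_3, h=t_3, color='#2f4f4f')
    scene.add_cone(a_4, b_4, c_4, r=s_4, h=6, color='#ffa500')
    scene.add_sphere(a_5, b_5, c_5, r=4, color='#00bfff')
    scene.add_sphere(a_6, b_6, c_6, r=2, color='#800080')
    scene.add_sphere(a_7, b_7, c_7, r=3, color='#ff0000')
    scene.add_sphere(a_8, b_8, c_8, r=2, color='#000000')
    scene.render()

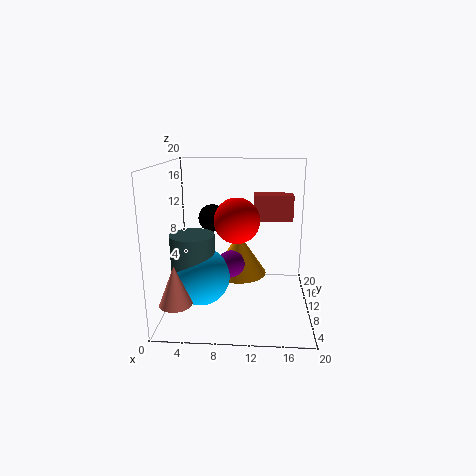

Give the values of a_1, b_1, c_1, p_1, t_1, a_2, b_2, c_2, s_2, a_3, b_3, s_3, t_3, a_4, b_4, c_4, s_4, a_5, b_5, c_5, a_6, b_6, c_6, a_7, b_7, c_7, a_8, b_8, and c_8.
a_1 = 12; b_1 = 15; c_1 = 11; p_1 = 6; t_1 = 4; a_2 = 3; b_2 = 2; c_2 = 4; s_2 = 2; a_3 = 4; b_3 = 8; s_3 = 3; t_3 = 6; a_4 = 10; b_4 = 12; c_4 = 4; s_4 = 4; a_5 = 5; b_5 = 8; c_5 = 5; a_6 = 9; b_6 = 10; c_6 = 6; a_7 = 10; b_7 = 8; c_7 = 13; a_8 = 6; b_8 = 13; c_8 = 12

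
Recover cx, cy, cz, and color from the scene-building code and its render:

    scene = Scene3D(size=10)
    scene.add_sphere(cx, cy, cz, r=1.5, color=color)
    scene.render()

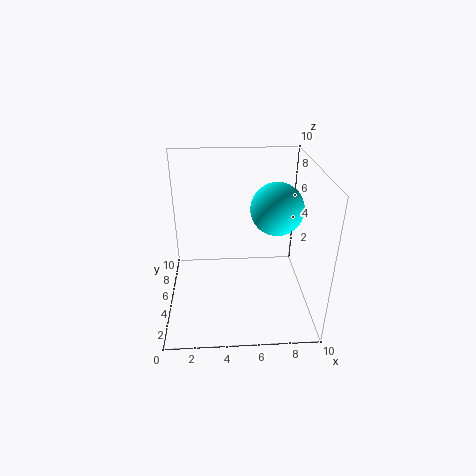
cx = 7, cy = 2, cz = 8.5, color = 'cyan'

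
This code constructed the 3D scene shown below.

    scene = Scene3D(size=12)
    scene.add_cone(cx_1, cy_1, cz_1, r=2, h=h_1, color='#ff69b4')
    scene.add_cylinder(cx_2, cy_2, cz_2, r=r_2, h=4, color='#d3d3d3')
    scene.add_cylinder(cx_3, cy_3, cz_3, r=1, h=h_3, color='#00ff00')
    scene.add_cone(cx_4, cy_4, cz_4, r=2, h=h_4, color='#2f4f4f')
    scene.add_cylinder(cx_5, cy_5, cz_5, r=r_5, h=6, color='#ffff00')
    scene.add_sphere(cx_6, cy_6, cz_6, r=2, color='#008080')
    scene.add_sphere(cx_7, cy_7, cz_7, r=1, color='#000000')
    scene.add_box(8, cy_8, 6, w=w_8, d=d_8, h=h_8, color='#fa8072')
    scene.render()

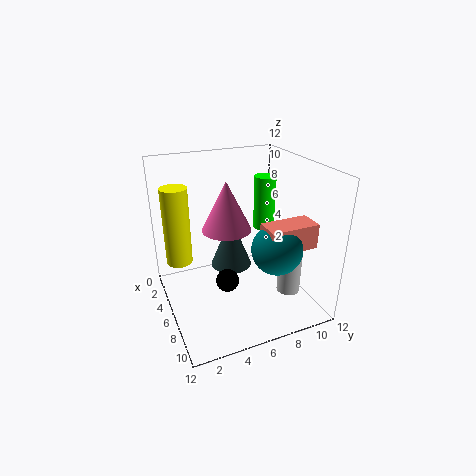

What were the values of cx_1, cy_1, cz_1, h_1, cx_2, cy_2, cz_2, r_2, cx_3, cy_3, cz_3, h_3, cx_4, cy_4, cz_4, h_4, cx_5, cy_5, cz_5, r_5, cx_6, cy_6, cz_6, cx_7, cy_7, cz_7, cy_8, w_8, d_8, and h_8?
cx_1 = 6, cy_1 = 5, cz_1 = 7, h_1 = 4, cx_2 = 8, cy_2 = 10, cz_2 = 1, r_2 = 1, cx_3 = 3, cy_3 = 10, cz_3 = 5, h_3 = 5, cx_4 = 2, cy_4 = 7, cz_4 = 1, h_4 = 5, cx_5 = 6, cy_5 = 1, cz_5 = 5, r_5 = 1, cx_6 = 9, cy_6 = 8, cz_6 = 6, cx_7 = 6, cy_7 = 5, cz_7 = 2, cy_8 = 7, w_8 = 2, d_8 = 4, h_8 = 2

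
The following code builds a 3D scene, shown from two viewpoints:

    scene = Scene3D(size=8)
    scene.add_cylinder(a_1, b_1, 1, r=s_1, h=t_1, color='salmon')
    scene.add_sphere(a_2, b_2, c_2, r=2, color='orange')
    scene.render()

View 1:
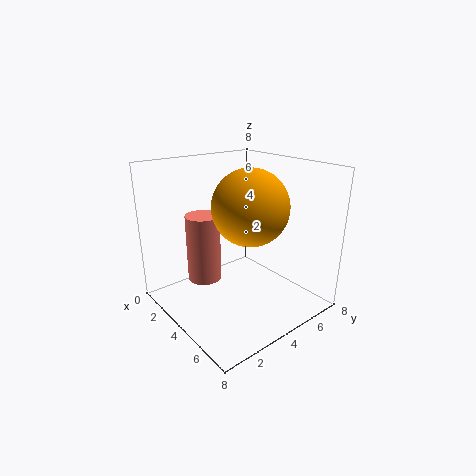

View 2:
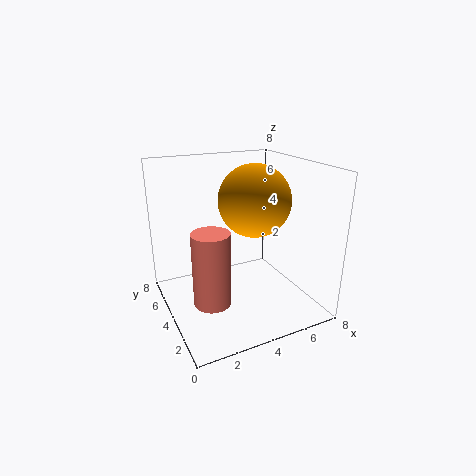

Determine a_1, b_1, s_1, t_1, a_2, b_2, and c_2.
a_1 = 2, b_1 = 3, s_1 = 1, t_1 = 4, a_2 = 5, b_2 = 4, c_2 = 6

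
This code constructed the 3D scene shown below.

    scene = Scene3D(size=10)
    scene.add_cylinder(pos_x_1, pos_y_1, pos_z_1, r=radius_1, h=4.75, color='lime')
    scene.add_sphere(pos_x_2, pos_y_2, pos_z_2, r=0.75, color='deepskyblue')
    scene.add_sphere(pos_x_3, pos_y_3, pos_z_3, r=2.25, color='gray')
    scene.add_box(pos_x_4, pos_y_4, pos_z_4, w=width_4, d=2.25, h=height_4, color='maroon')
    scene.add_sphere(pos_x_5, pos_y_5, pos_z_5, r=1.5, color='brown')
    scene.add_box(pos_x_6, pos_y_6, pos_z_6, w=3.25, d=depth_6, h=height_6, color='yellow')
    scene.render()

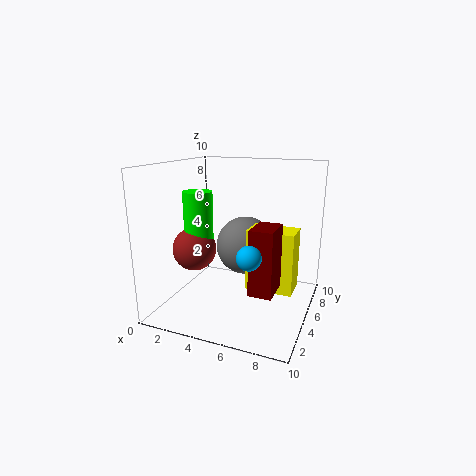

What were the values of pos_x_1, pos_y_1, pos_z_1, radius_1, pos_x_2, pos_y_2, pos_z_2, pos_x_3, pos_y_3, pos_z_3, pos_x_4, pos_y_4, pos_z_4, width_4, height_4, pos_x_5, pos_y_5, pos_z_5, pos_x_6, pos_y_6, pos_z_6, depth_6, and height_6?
pos_x_1 = 2.5; pos_y_1 = 4; pos_z_1 = 3.5; radius_1 = 1; pos_x_2 = 7; pos_y_2 = 1.75; pos_z_2 = 5; pos_x_3 = 4.5; pos_y_3 = 7.75; pos_z_3 = 3.5; pos_x_4 = 6.75; pos_y_4 = 2.25; pos_z_4 = 2.25; width_4 = 1.5; height_4 = 4.25; pos_x_5 = 2.25; pos_y_5 = 3.75; pos_z_5 = 4.25; pos_x_6 = 5.75; pos_y_6 = 4.5; pos_z_6 = 1.5; depth_6 = 2; height_6 = 4.25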